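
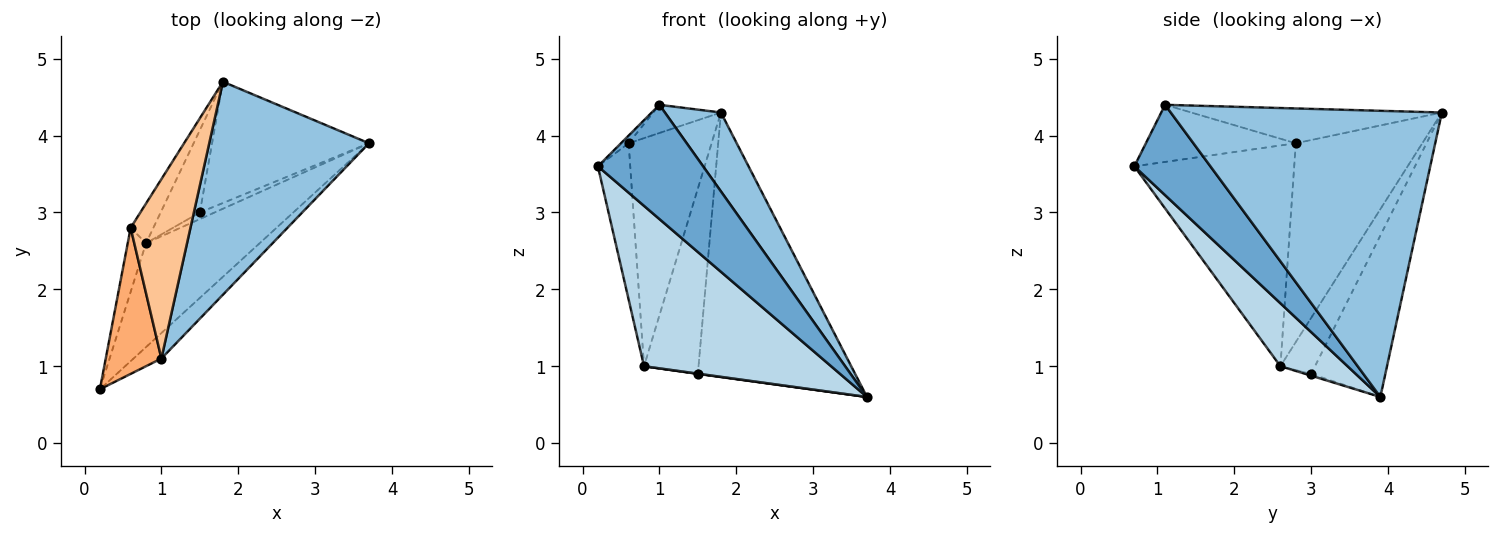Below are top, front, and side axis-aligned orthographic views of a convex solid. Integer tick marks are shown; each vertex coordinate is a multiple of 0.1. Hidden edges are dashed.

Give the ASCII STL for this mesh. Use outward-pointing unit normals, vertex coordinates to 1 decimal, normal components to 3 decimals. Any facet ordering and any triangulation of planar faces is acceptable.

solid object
 facet normal 0.577 -0.797 -0.178
  outer loop
   vertex 1.0 1.1 4.4
   vertex 0.2 0.7 3.6
   vertex 3.7 3.9 0.6
  endloop
 endfacet
 facet normal 0.859 -0.178 0.480
  outer loop
   vertex 1.0 1.1 4.4
   vertex 3.7 3.9 0.6
   vertex 1.8 4.7 4.3
  endloop
 endfacet
 facet normal 0.288 -0.804 -0.521
  outer loop
   vertex 0.8 2.6 1.0
   vertex 3.7 3.9 0.6
   vertex 0.2 0.7 3.6
  endloop
 endfacet
 facet normal -0.977 0.198 -0.081
  outer loop
   vertex 0.6 2.8 3.9
   vertex 0.8 2.6 1.0
   vertex 0.2 0.7 3.6
  endloop
 endfacet
 facet normal -0.833 0.546 -0.095
  outer loop
   vertex 0.6 2.8 3.9
   vertex 1.8 4.7 4.3
   vertex 0.8 2.6 1.0
  endloop
 endfacet
 facet normal -0.716 0.037 0.697
  outer loop
   vertex 0.6 2.8 3.9
   vertex 0.2 0.7 3.6
   vertex 1.0 1.1 4.4
  endloop
 endfacet
 facet normal -0.499 0.135 0.856
  outer loop
   vertex 0.6 2.8 3.9
   vertex 1.0 1.1 4.4
   vertex 1.8 4.7 4.3
  endloop
 endfacet
 facet normal -0.394 0.836 -0.383
  outer loop
   vertex 1.5 3.0 0.9
   vertex 1.8 4.7 4.3
   vertex 3.7 3.9 0.6
  endloop
 endfacet
 facet normal -0.119 -0.040 -0.992
  outer loop
   vertex 1.5 3.0 0.9
   vertex 3.7 3.9 0.6
   vertex 0.8 2.6 1.0
  endloop
 endfacet
 facet normal -0.502 0.791 -0.351
  outer loop
   vertex 1.5 3.0 0.9
   vertex 0.8 2.6 1.0
   vertex 1.8 4.7 4.3
  endloop
 endfacet
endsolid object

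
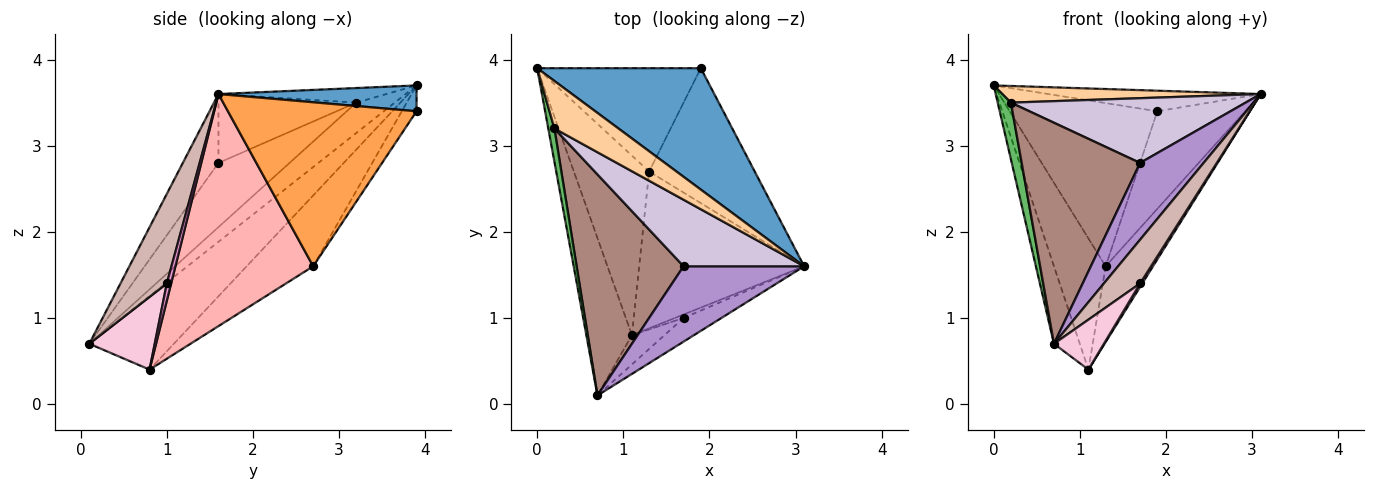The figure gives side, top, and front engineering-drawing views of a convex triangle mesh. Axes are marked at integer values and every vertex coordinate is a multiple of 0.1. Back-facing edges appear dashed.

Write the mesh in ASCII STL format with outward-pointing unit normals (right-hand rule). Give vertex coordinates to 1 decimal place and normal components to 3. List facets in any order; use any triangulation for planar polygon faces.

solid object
 facet normal 0.154 0.165 0.974
  outer loop
   vertex 1.9 3.9 3.4
   vertex 0.0 3.9 3.7
   vertex 3.1 1.6 3.6
  endloop
 endfacet
 facet normal -0.084 0.842 -0.533
  outer loop
   vertex 1.3 2.7 1.6
   vertex 0.0 3.9 3.7
   vertex 1.9 3.9 3.4
  endloop
 endfacet
 facet normal 0.783 0.365 -0.504
  outer loop
   vertex 1.3 2.7 1.6
   vertex 1.9 3.9 3.4
   vertex 3.1 1.6 3.6
  endloop
 endfacet
 facet normal -0.210 -0.324 0.922
  outer loop
   vertex 0.2 3.2 3.5
   vertex 3.1 1.6 3.6
   vertex 0.0 3.9 3.7
  endloop
 endfacet
 facet normal -0.929 -0.319 0.187
  outer loop
   vertex 0.2 3.2 3.5
   vertex 0.0 3.9 3.7
   vertex 0.7 0.1 0.7
  endloop
 endfacet
 facet normal -0.822 0.251 -0.510
  outer loop
   vertex 1.1 0.8 0.4
   vertex 0.7 0.1 0.7
   vertex 0.0 3.9 3.7
  endloop
 endfacet
 facet normal -0.605 0.470 -0.643
  outer loop
   vertex 1.1 0.8 0.4
   vertex 0.0 3.9 3.7
   vertex 1.3 2.7 1.6
  endloop
 endfacet
 facet normal 0.785 0.270 -0.558
  outer loop
   vertex 1.1 0.8 0.4
   vertex 1.3 2.7 1.6
   vertex 3.1 1.6 3.6
  endloop
 endfacet
 facet normal -0.372 -0.663 0.650
  outer loop
   vertex 1.7 1.6 2.8
   vertex 0.7 0.1 0.7
   vertex 3.1 1.6 3.6
  endloop
 endfacet
 facet normal -0.379 -0.645 0.663
  outer loop
   vertex 1.7 1.6 2.8
   vertex 3.1 1.6 3.6
   vertex 0.2 3.2 3.5
  endloop
 endfacet
 facet normal -0.391 -0.651 0.651
  outer loop
   vertex 1.7 1.6 2.8
   vertex 0.2 3.2 3.5
   vertex 0.7 0.1 0.7
  endloop
 endfacet
 facet normal 0.747 -0.584 -0.316
  outer loop
   vertex 1.7 1.0 1.4
   vertex 3.1 1.6 3.6
   vertex 0.7 0.1 0.7
  endloop
 endfacet
 facet normal 0.816 -0.408 -0.408
  outer loop
   vertex 1.7 1.0 1.4
   vertex 1.1 0.8 0.4
   vertex 3.1 1.6 3.6
  endloop
 endfacet
 facet normal 0.749 -0.572 -0.335
  outer loop
   vertex 1.7 1.0 1.4
   vertex 0.7 0.1 0.7
   vertex 1.1 0.8 0.4
  endloop
 endfacet
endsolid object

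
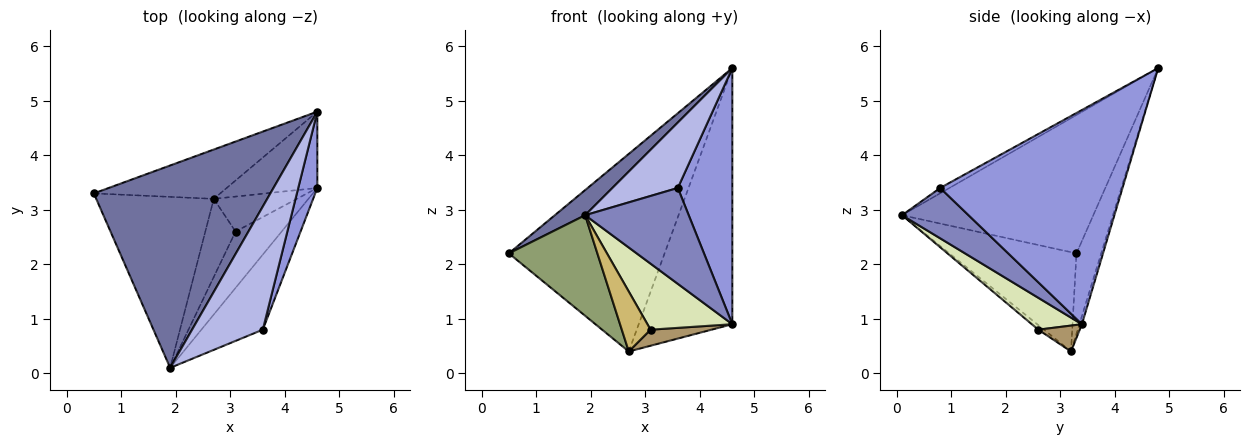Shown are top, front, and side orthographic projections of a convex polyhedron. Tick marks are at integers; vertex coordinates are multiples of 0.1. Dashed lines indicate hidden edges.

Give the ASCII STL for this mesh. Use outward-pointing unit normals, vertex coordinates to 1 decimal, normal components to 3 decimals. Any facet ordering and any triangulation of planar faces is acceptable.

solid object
 facet normal -0.614 -0.097 0.783
  outer loop
   vertex 4.6 4.8 5.6
   vertex 0.5 3.3 2.2
   vertex 1.9 0.1 2.9
  endloop
 endfacet
 facet normal 0.451 -0.703 -0.550
  outer loop
   vertex 3.6 0.8 3.4
   vertex 1.9 0.1 2.9
   vertex 4.6 3.4 0.9
  endloop
 endfacet
 facet normal 0.955 -0.285 0.085
  outer loop
   vertex 3.6 0.8 3.4
   vertex 4.6 3.4 0.9
   vertex 4.6 4.8 5.6
  endloop
 endfacet
 facet normal -0.066 -0.468 0.881
  outer loop
   vertex 3.6 0.8 3.4
   vertex 4.6 4.8 5.6
   vertex 1.9 0.1 2.9
  endloop
 endfacet
 facet normal -0.589 -0.410 -0.697
  outer loop
   vertex 2.7 3.2 0.4
   vertex 1.9 0.1 2.9
   vertex 0.5 3.3 2.2
  endloop
 endfacet
 facet normal -0.152 0.959 -0.239
  outer loop
   vertex 2.7 3.2 0.4
   vertex 0.5 3.3 2.2
   vertex 4.6 4.8 5.6
  endloop
 endfacet
 facet normal -0.026 0.958 -0.285
  outer loop
   vertex 2.7 3.2 0.4
   vertex 4.6 4.8 5.6
   vertex 4.6 3.4 0.9
  endloop
 endfacet
 facet normal 0.410 -0.694 -0.592
  outer loop
   vertex 3.1 2.6 0.8
   vertex 4.6 3.4 0.9
   vertex 1.9 0.1 2.9
  endloop
 endfacet
 facet normal 0.272 -0.401 -0.874
  outer loop
   vertex 3.1 2.6 0.8
   vertex 2.7 3.2 0.4
   vertex 4.6 3.4 0.9
  endloop
 endfacet
 facet normal -0.119 -0.604 -0.788
  outer loop
   vertex 3.1 2.6 0.8
   vertex 1.9 0.1 2.9
   vertex 2.7 3.2 0.4
  endloop
 endfacet
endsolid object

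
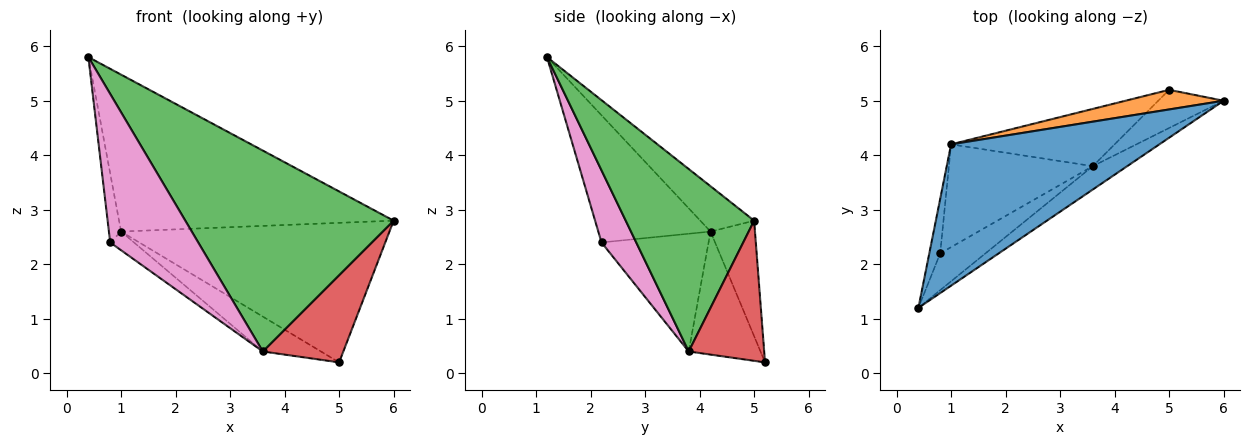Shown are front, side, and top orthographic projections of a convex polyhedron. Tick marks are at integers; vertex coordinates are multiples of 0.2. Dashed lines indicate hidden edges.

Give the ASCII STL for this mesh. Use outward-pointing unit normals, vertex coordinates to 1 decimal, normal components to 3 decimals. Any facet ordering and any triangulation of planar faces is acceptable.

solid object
 facet normal -0.144 0.735 0.662
  outer loop
   vertex 1.0 4.2 2.6
   vertex 0.4 1.2 5.8
   vertex 6.0 5.0 2.8
  endloop
 endfacet
 facet normal -0.162 0.977 0.137
  outer loop
   vertex 1.0 4.2 2.6
   vertex 6.0 5.0 2.8
   vertex 5.0 5.2 0.2
  endloop
 endfacet
 facet normal 0.522 -0.847 -0.099
  outer loop
   vertex 3.6 3.8 0.4
   vertex 6.0 5.0 2.8
   vertex 0.4 1.2 5.8
  endloop
 endfacet
 facet normal 0.652 -0.695 -0.304
  outer loop
   vertex 3.6 3.8 0.4
   vertex 5.0 5.2 0.2
   vertex 6.0 5.0 2.8
  endloop
 endfacet
 facet normal -0.541 0.438 -0.718
  outer loop
   vertex 3.6 3.8 0.4
   vertex 1.0 4.2 2.6
   vertex 5.0 5.2 0.2
  endloop
 endfacet
 facet normal -0.991 0.108 -0.085
  outer loop
   vertex 0.8 2.2 2.4
   vertex 0.4 1.2 5.8
   vertex 1.0 4.2 2.6
  endloop
 endfacet
 facet normal 0.358 -0.906 -0.225
  outer loop
   vertex 0.8 2.2 2.4
   vertex 3.6 3.8 0.4
   vertex 0.4 1.2 5.8
  endloop
 endfacet
 facet normal -0.627 0.139 -0.766
  outer loop
   vertex 0.8 2.2 2.4
   vertex 1.0 4.2 2.6
   vertex 3.6 3.8 0.4
  endloop
 endfacet
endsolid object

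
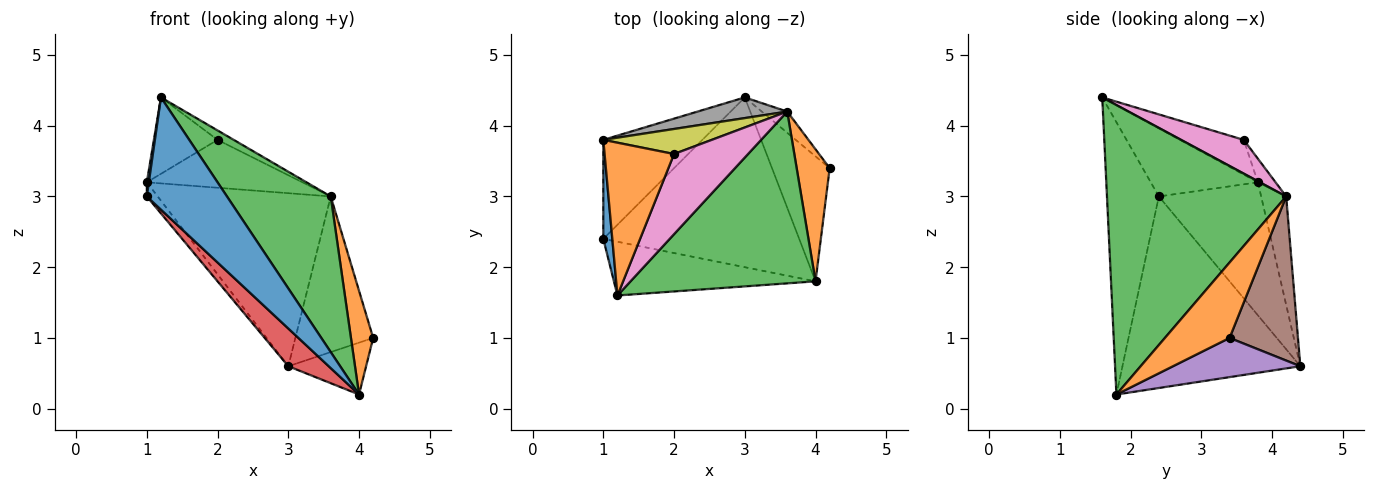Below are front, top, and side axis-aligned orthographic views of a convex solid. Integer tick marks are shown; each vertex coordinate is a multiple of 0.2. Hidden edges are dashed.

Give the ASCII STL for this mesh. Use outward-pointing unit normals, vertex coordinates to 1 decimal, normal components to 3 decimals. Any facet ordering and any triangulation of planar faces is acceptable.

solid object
 facet normal -0.504 -0.779 -0.373
  outer loop
   vertex 1.2 1.6 4.4
   vertex 1.0 2.4 3.0
   vertex 4.0 1.8 0.2
  endloop
 endfacet
 facet normal 0.874 -0.300 0.382
  outer loop
   vertex 3.6 4.2 3.0
   vertex 4.0 1.8 0.2
   vertex 4.2 3.4 1.0
  endloop
 endfacet
 facet normal 0.757 -0.438 0.484
  outer loop
   vertex 3.6 4.2 3.0
   vertex 1.2 1.6 4.4
   vertex 4.0 1.8 0.2
  endloop
 endfacet
 facet normal -0.690 -0.157 -0.706
  outer loop
   vertex 3.0 4.4 0.6
   vertex 4.0 1.8 0.2
   vertex 1.0 2.4 3.0
  endloop
 endfacet
 facet normal 0.531 0.325 -0.782
  outer loop
   vertex 3.0 4.4 0.6
   vertex 4.2 3.4 1.0
   vertex 4.0 1.8 0.2
  endloop
 endfacet
 facet normal 0.657 0.747 -0.102
  outer loop
   vertex 3.0 4.4 0.6
   vertex 3.6 4.2 3.0
   vertex 4.2 3.4 1.0
  endloop
 endfacet
 facet normal 0.412 0.106 0.905
  outer loop
   vertex 2.0 3.6 3.8
   vertex 1.2 1.6 4.4
   vertex 3.6 4.2 3.0
  endloop
 endfacet
 facet normal -0.142 0.983 0.117
  outer loop
   vertex 1.0 3.8 3.2
   vertex 3.6 4.2 3.0
   vertex 3.0 4.4 0.6
  endloop
 endfacet
 facet normal -0.100 0.882 0.461
  outer loop
   vertex 1.0 3.8 3.2
   vertex 2.0 3.6 3.8
   vertex 3.6 4.2 3.0
  endloop
 endfacet
 facet normal -0.799 0.085 -0.595
  outer loop
   vertex 1.0 3.8 3.2
   vertex 3.0 4.4 0.6
   vertex 1.0 2.4 3.0
  endloop
 endfacet
 facet normal -0.991 -0.019 0.131
  outer loop
   vertex 1.0 3.8 3.2
   vertex 1.0 2.4 3.0
   vertex 1.2 1.6 4.4
  endloop
 endfacet
 facet normal -0.408 0.408 0.816
  outer loop
   vertex 1.0 3.8 3.2
   vertex 1.2 1.6 4.4
   vertex 2.0 3.6 3.8
  endloop
 endfacet
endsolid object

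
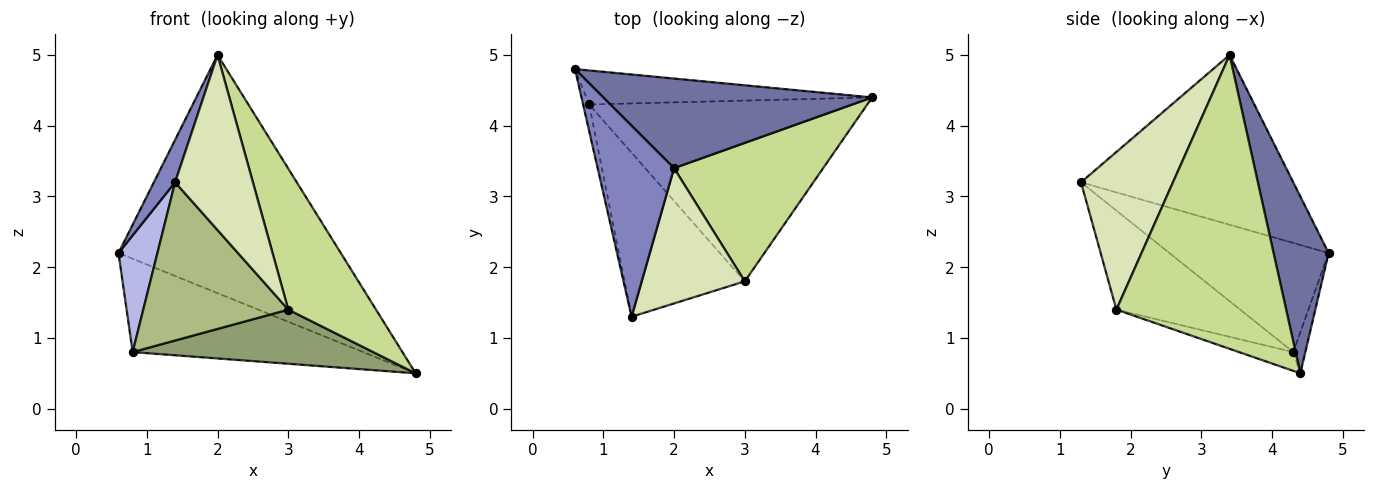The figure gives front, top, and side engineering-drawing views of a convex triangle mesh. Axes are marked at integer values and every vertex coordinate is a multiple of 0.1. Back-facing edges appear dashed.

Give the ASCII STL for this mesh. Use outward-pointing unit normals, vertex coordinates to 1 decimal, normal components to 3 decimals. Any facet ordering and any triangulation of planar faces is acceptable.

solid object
 facet normal 0.226 0.912 0.343
  outer loop
   vertex 2.0 3.4 5.0
   vertex 4.8 4.4 0.5
   vertex 0.6 4.8 2.2
  endloop
 endfacet
 facet normal -0.908 -0.091 0.409
  outer loop
   vertex 2.0 3.4 5.0
   vertex 0.6 4.8 2.2
   vertex 1.4 1.3 3.2
  endloop
 endfacet
 facet normal -0.049 0.938 -0.342
  outer loop
   vertex 0.8 4.3 0.8
   vertex 0.6 4.8 2.2
   vertex 4.8 4.4 0.5
  endloop
 endfacet
 facet normal -0.970 -0.237 -0.054
  outer loop
   vertex 0.8 4.3 0.8
   vertex 1.4 1.3 3.2
   vertex 0.6 4.8 2.2
  endloop
 endfacet
 facet normal -0.065 -0.286 -0.956
  outer loop
   vertex 3.0 1.8 1.4
   vertex 0.8 4.3 0.8
   vertex 4.8 4.4 0.5
  endloop
 endfacet
 facet normal -0.510 -0.597 -0.619
  outer loop
   vertex 3.0 1.8 1.4
   vertex 1.4 1.3 3.2
   vertex 0.8 4.3 0.8
  endloop
 endfacet
 facet normal 0.810 -0.418 0.411
  outer loop
   vertex 3.0 1.8 1.4
   vertex 4.8 4.4 0.5
   vertex 2.0 3.4 5.0
  endloop
 endfacet
 facet normal 0.683 -0.578 0.447
  outer loop
   vertex 3.0 1.8 1.4
   vertex 2.0 3.4 5.0
   vertex 1.4 1.3 3.2
  endloop
 endfacet
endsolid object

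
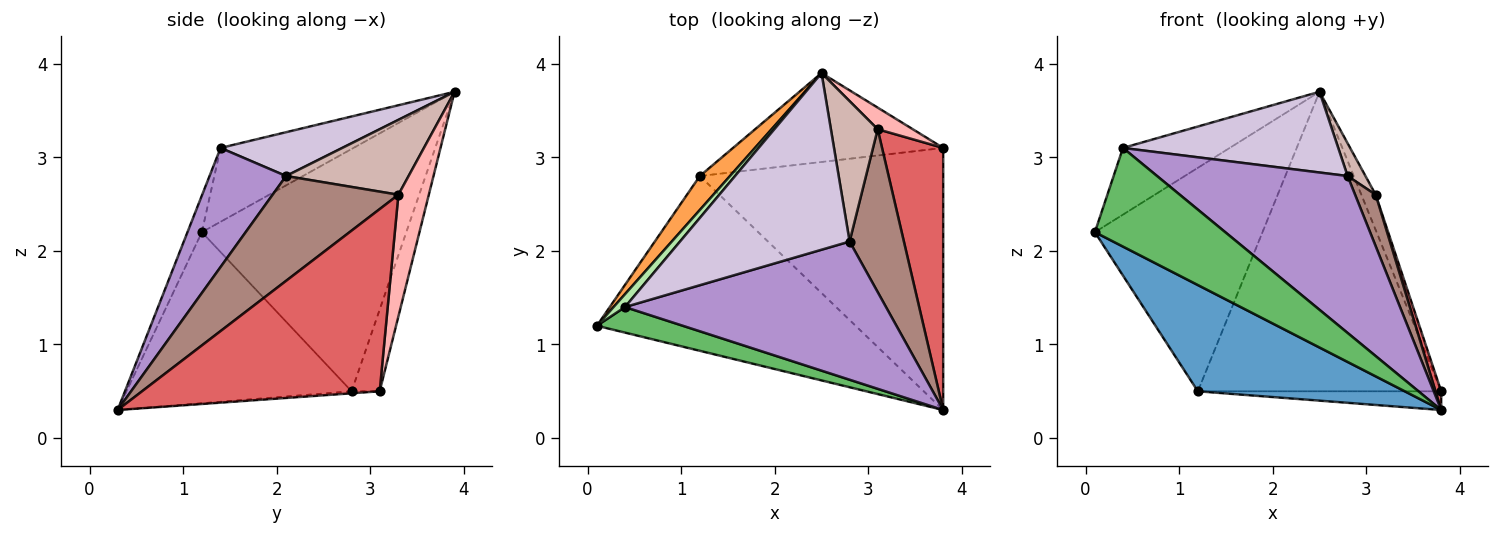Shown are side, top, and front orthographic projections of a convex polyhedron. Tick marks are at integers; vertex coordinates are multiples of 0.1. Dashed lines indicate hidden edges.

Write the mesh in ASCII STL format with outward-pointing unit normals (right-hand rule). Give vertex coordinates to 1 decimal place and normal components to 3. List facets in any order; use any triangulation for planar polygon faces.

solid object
 facet normal -0.492 -0.452 -0.744
  outer loop
   vertex 1.2 2.8 0.5
   vertex 3.8 0.3 0.3
   vertex 0.1 1.2 2.2
  endloop
 endfacet
 facet normal -0.008 0.071 -0.997
  outer loop
   vertex 1.2 2.8 0.5
   vertex 3.8 3.1 0.5
   vertex 3.8 0.3 0.3
  endloop
 endfacet
 facet normal -0.770 0.631 0.096
  outer loop
   vertex 1.2 2.8 0.5
   vertex 0.1 1.2 2.2
   vertex 2.5 3.9 3.7
  endloop
 endfacet
 facet normal -0.110 0.953 -0.283
  outer loop
   vertex 1.2 2.8 0.5
   vertex 2.5 3.9 3.7
   vertex 3.8 3.1 0.5
  endloop
 endfacet
 facet normal -0.106 -0.963 0.249
  outer loop
   vertex 0.4 1.4 3.1
   vertex 0.1 1.2 2.2
   vertex 3.8 0.3 0.3
  endloop
 endfacet
 facet normal -0.774 0.622 0.120
  outer loop
   vertex 0.4 1.4 3.1
   vertex 2.5 3.9 3.7
   vertex 0.1 1.2 2.2
  endloop
 endfacet
 facet normal 0.948 -0.023 0.318
  outer loop
   vertex 3.1 3.3 2.6
   vertex 3.8 0.3 0.3
   vertex 3.8 3.1 0.5
  endloop
 endfacet
 facet normal 0.875 0.412 0.252
  outer loop
   vertex 3.1 3.3 2.6
   vertex 3.8 3.1 0.5
   vertex 2.5 3.9 3.7
  endloop
 endfacet
 facet normal 0.289 -0.719 0.633
  outer loop
   vertex 2.8 2.1 2.8
   vertex 0.4 1.4 3.1
   vertex 3.8 0.3 0.3
  endloop
 endfacet
 facet normal 0.229 -0.405 0.885
  outer loop
   vertex 2.8 2.1 2.8
   vertex 2.5 3.9 3.7
   vertex 0.4 1.4 3.1
  endloop
 endfacet
 facet normal 0.879 -0.144 0.455
  outer loop
   vertex 2.8 2.1 2.8
   vertex 3.8 0.3 0.3
   vertex 3.1 3.3 2.6
  endloop
 endfacet
 facet normal 0.842 -0.123 0.526
  outer loop
   vertex 2.8 2.1 2.8
   vertex 3.1 3.3 2.6
   vertex 2.5 3.9 3.7
  endloop
 endfacet
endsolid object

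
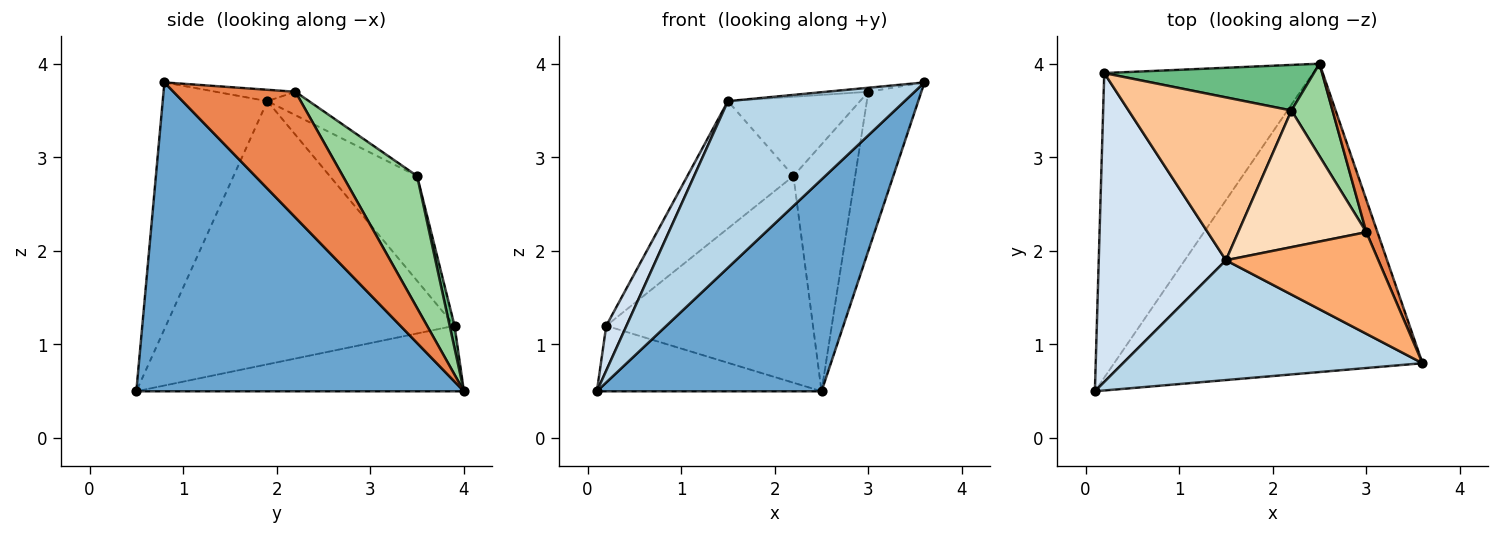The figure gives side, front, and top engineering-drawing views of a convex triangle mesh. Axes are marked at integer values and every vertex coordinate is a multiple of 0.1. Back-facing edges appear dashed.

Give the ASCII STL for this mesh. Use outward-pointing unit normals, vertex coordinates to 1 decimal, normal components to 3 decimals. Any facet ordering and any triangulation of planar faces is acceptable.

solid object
 facet normal 0.637 -0.437 -0.636
  outer loop
   vertex 2.5 4.0 0.5
   vertex 3.6 0.8 3.8
   vertex 0.1 0.5 0.5
  endloop
 endfacet
 facet normal -0.293 0.201 -0.935
  outer loop
   vertex 0.2 3.9 1.2
   vertex 2.5 4.0 0.5
   vertex 0.1 0.5 0.5
  endloop
 endfacet
 facet normal -0.433 -0.732 0.526
  outer loop
   vertex 1.5 1.9 3.6
   vertex 0.1 0.5 0.5
   vertex 3.6 0.8 3.8
  endloop
 endfacet
 facet normal -0.899 -0.063 0.434
  outer loop
   vertex 1.5 1.9 3.6
   vertex 0.2 3.9 1.2
   vertex 0.1 0.5 0.5
  endloop
 endfacet
 facet normal 0.914 0.398 0.081
  outer loop
   vertex 3.0 2.2 3.7
   vertex 3.6 0.8 3.8
   vertex 2.5 4.0 0.5
  endloop
 endfacet
 facet normal -0.074 0.039 0.996
  outer loop
   vertex 3.0 2.2 3.7
   vertex 1.5 1.9 3.6
   vertex 3.6 0.8 3.8
  endloop
 endfacet
 facet normal -0.452 0.549 0.703
  outer loop
   vertex 2.2 3.5 2.8
   vertex 0.2 3.9 1.2
   vertex 1.5 1.9 3.6
  endloop
 endfacet
 facet normal -0.156 0.496 0.854
  outer loop
   vertex 2.2 3.5 2.8
   vertex 1.5 1.9 3.6
   vertex 3.0 2.2 3.7
  endloop
 endfacet
 facet normal 0.023 0.976 0.215
  outer loop
   vertex 2.2 3.5 2.8
   vertex 2.5 4.0 0.5
   vertex 0.2 3.9 1.2
  endloop
 endfacet
 facet normal 0.748 0.621 0.233
  outer loop
   vertex 2.2 3.5 2.8
   vertex 3.0 2.2 3.7
   vertex 2.5 4.0 0.5
  endloop
 endfacet
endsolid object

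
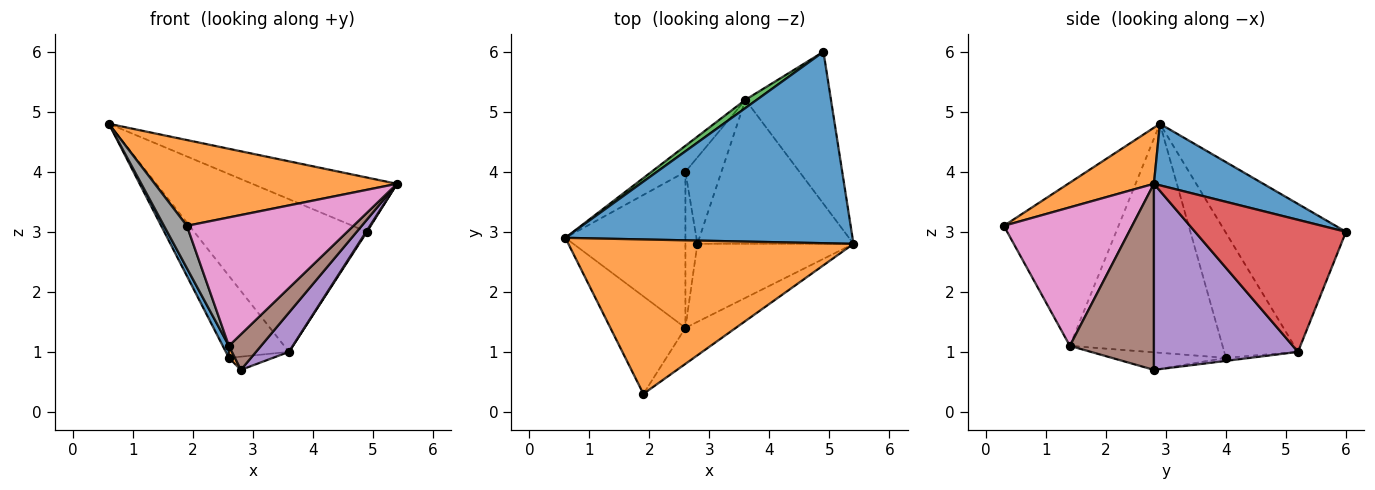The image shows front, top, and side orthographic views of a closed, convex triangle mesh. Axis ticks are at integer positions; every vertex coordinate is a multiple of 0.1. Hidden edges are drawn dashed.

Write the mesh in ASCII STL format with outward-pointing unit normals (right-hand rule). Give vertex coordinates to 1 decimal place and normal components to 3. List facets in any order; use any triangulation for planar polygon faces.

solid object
 facet normal 0.202 0.267 0.942
  outer loop
   vertex 4.9 6.0 3.0
   vertex 0.6 2.9 4.8
   vertex 5.4 2.8 3.8
  endloop
 endfacet
 facet normal 0.170 -0.479 0.862
  outer loop
   vertex 1.9 0.3 3.1
   vertex 5.4 2.8 3.8
   vertex 0.6 2.9 4.8
  endloop
 endfacet
 facet normal -0.572 0.819 0.044
  outer loop
   vertex 3.6 5.2 1.0
   vertex 0.6 2.9 4.8
   vertex 4.9 6.0 3.0
  endloop
 endfacet
 facet normal 0.839 -0.005 -0.544
  outer loop
   vertex 3.6 5.2 1.0
   vertex 4.9 6.0 3.0
   vertex 5.4 2.8 3.8
  endloop
 endfacet
 facet normal 0.755 -0.172 -0.633
  outer loop
   vertex 3.6 5.2 1.0
   vertex 5.4 2.8 3.8
   vertex 2.8 2.8 0.7
  endloop
 endfacet
 facet normal 0.735 -0.281 -0.617
  outer loop
   vertex 2.6 1.4 1.1
   vertex 2.8 2.8 0.7
   vertex 5.4 2.8 3.8
  endloop
 endfacet
 facet normal 0.596 -0.773 -0.217
  outer loop
   vertex 2.6 1.4 1.1
   vertex 5.4 2.8 3.8
   vertex 1.9 0.3 3.1
  endloop
 endfacet
 facet normal -0.894 -0.178 -0.411
  outer loop
   vertex 2.6 1.4 1.1
   vertex 1.9 0.3 3.1
   vertex 0.6 2.9 4.8
  endloop
 endfacet
 facet normal -0.744 0.637 -0.202
  outer loop
   vertex 2.6 4.0 0.9
   vertex 0.6 2.9 4.8
   vertex 3.6 5.2 1.0
  endloop
 endfacet
 facet normal -0.082 0.151 -0.985
  outer loop
   vertex 2.6 4.0 0.9
   vertex 3.6 5.2 1.0
   vertex 2.8 2.8 0.7
  endloop
 endfacet
 facet normal -0.885 -0.036 -0.464
  outer loop
   vertex 2.6 4.0 0.9
   vertex 2.6 1.4 1.1
   vertex 0.6 2.9 4.8
  endloop
 endfacet
 facet normal -0.825 -0.043 -0.564
  outer loop
   vertex 2.6 4.0 0.9
   vertex 2.8 2.8 0.7
   vertex 2.6 1.4 1.1
  endloop
 endfacet
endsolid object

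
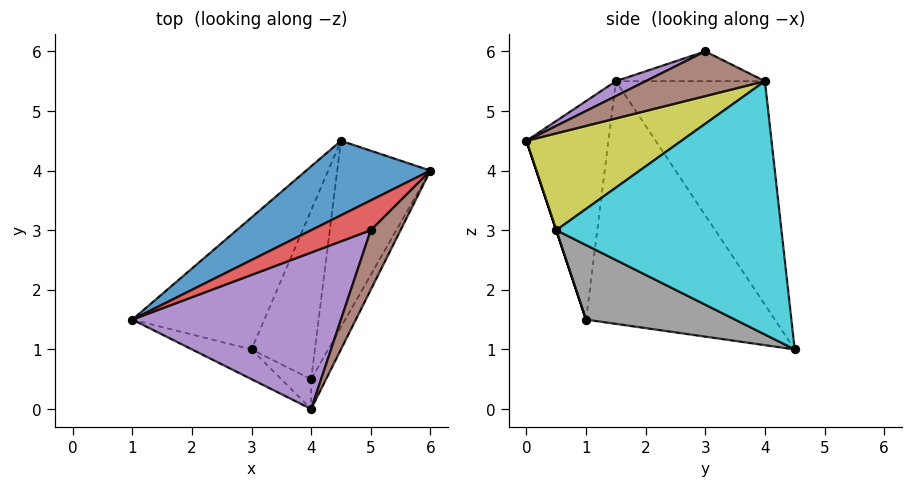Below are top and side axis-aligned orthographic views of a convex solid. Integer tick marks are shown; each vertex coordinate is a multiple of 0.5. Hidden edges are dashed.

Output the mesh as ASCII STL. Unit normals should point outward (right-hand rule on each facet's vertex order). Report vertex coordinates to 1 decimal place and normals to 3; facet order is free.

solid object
 facet normal -0.434 0.868 0.241
  outer loop
   vertex 4.5 4.5 1.0
   vertex 1.0 1.5 5.5
   vertex 6.0 4.0 5.5
  endloop
 endfacet
 facet normal -0.478 -0.869 -0.130
  outer loop
   vertex 3.0 1.0 1.5
   vertex 4.0 0.0 4.5
   vertex 1.0 1.5 5.5
  endloop
 endfacet
 facet normal -0.840 0.295 -0.457
  outer loop
   vertex 3.0 1.0 1.5
   vertex 1.0 1.5 5.5
   vertex 4.5 4.5 1.0
  endloop
 endfacet
 facet normal -0.333 0.667 0.667
  outer loop
   vertex 5.0 3.0 6.0
   vertex 6.0 4.0 5.5
   vertex 1.0 1.5 5.5
  endloop
 endfacet
 facet normal 0.063 -0.463 0.884
  outer loop
   vertex 5.0 3.0 6.0
   vertex 1.0 1.5 5.5
   vertex 4.0 0.0 4.5
  endloop
 endfacet
 facet normal 0.728 -0.485 0.485
  outer loop
   vertex 5.0 3.0 6.0
   vertex 4.0 0.0 4.5
   vertex 6.0 4.0 5.5
  endloop
 endfacet
 facet normal 0.000 -0.949 -0.316
  outer loop
   vertex 4.0 0.5 3.0
   vertex 4.0 0.0 4.5
   vertex 3.0 1.0 1.5
  endloop
 endfacet
 facet normal 0.703 -0.387 -0.597
  outer loop
   vertex 4.0 0.5 3.0
   vertex 3.0 1.0 1.5
   vertex 4.5 4.5 1.0
  endloop
 endfacet
 facet normal 0.899 -0.415 -0.138
  outer loop
   vertex 4.0 0.5 3.0
   vertex 6.0 4.0 5.5
   vertex 4.0 0.0 4.5
  endloop
 endfacet
 facet normal 0.901 -0.278 -0.331
  outer loop
   vertex 4.0 0.5 3.0
   vertex 4.5 4.5 1.0
   vertex 6.0 4.0 5.5
  endloop
 endfacet
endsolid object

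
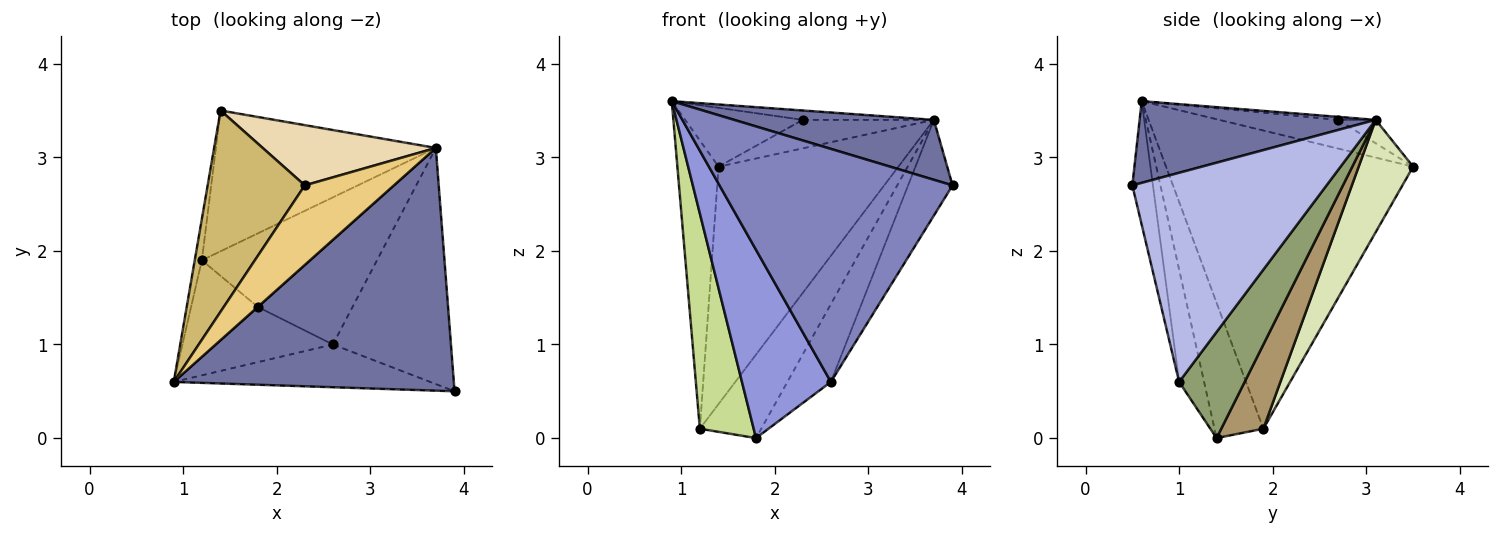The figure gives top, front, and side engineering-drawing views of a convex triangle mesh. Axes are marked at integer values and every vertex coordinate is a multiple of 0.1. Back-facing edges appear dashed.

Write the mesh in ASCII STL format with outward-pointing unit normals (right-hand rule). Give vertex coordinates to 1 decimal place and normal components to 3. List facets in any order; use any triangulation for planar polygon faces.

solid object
 facet normal 0.273 -0.231 0.934
  outer loop
   vertex 3.7 3.1 3.4
   vertex 0.9 0.6 3.6
   vertex 3.9 0.5 2.7
  endloop
 endfacet
 facet normal -0.087 -0.980 -0.180
  outer loop
   vertex 2.6 1.0 0.6
   vertex 3.9 0.5 2.7
   vertex 0.9 0.6 3.6
  endloop
 endfacet
 facet normal -0.260 -0.927 -0.271
  outer loop
   vertex 2.6 1.0 0.6
   vertex 0.9 0.6 3.6
   vertex 1.8 1.4 0.0
  endloop
 endfacet
 facet normal 0.854 0.195 -0.482
  outer loop
   vertex 2.6 1.0 0.6
   vertex 3.7 3.1 3.4
   vertex 3.9 0.5 2.7
  endloop
 endfacet
 facet normal 0.669 0.444 -0.596
  outer loop
   vertex 2.6 1.0 0.6
   vertex 1.8 1.4 0.0
   vertex 3.7 3.1 3.4
  endloop
 endfacet
 facet normal -0.986 0.164 -0.023
  outer loop
   vertex 1.2 1.9 0.1
   vertex 0.9 0.6 3.6
   vertex 1.4 3.5 2.9
  endloop
 endfacet
 facet normal -0.638 -0.702 -0.316
  outer loop
   vertex 1.2 1.9 0.1
   vertex 1.8 1.4 0.0
   vertex 0.9 0.6 3.6
  endloop
 endfacet
 facet normal 0.252 0.832 -0.494
  outer loop
   vertex 1.2 1.9 0.1
   vertex 1.4 3.5 2.9
   vertex 3.7 3.1 3.4
  endloop
 endfacet
 facet normal 0.457 0.666 -0.589
  outer loop
   vertex 1.2 1.9 0.1
   vertex 3.7 3.1 3.4
   vertex 1.8 1.4 0.0
  endloop
 endfacet
 facet normal -0.273 0.270 0.923
  outer loop
   vertex 2.3 2.7 3.4
   vertex 1.4 3.5 2.9
   vertex 0.9 0.6 3.6
  endloop
 endfacet
 facet normal -0.033 0.117 0.993
  outer loop
   vertex 2.3 2.7 3.4
   vertex 0.9 0.6 3.6
   vertex 3.7 3.1 3.4
  endloop
 endfacet
 facet normal -0.121 0.424 0.897
  outer loop
   vertex 2.3 2.7 3.4
   vertex 3.7 3.1 3.4
   vertex 1.4 3.5 2.9
  endloop
 endfacet
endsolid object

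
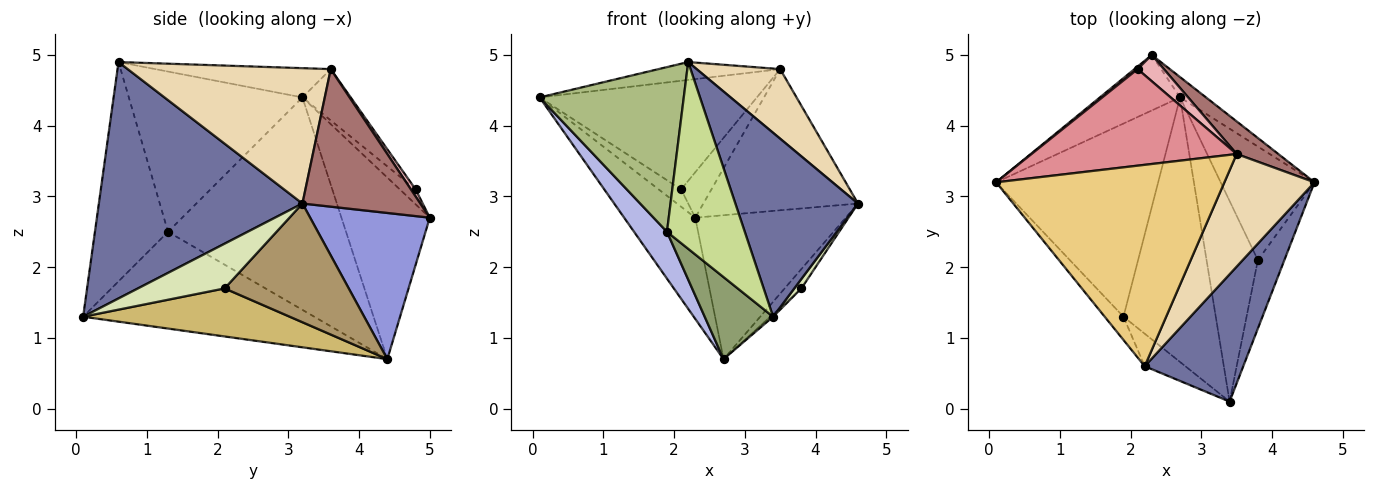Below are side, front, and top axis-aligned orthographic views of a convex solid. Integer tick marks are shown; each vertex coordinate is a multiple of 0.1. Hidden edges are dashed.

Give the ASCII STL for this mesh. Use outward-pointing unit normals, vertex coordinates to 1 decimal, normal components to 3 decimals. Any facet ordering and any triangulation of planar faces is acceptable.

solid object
 facet normal 0.807 -0.486 0.336
  outer loop
   vertex 2.2 0.6 4.9
   vertex 3.4 0.1 1.3
   vertex 4.6 3.2 2.9
  endloop
 endfacet
 facet normal -0.737 0.593 -0.325
  outer loop
   vertex 2.3 5.0 2.7
   vertex 2.7 4.4 0.7
   vertex 0.1 3.2 4.4
  endloop
 endfacet
 facet normal 0.618 0.778 -0.110
  outer loop
   vertex 2.3 5.0 2.7
   vertex 4.6 3.2 2.9
   vertex 2.7 4.4 0.7
  endloop
 endfacet
 facet normal -0.787 -0.145 -0.600
  outer loop
   vertex 1.9 1.3 2.5
   vertex 0.1 3.2 4.4
   vertex 2.7 4.4 0.7
  endloop
 endfacet
 facet normal -0.707 -0.209 -0.675
  outer loop
   vertex 1.9 1.3 2.5
   vertex 2.7 4.4 0.7
   vertex 3.4 0.1 1.3
  endloop
 endfacet
 facet normal -0.766 -0.636 -0.090
  outer loop
   vertex 1.9 1.3 2.5
   vertex 2.2 0.6 4.9
   vertex 0.1 3.2 4.4
  endloop
 endfacet
 facet normal -0.679 -0.723 -0.126
  outer loop
   vertex 1.9 1.3 2.5
   vertex 3.4 0.1 1.3
   vertex 2.2 0.6 4.9
  endloop
 endfacet
 facet normal 0.858 -0.070 -0.508
  outer loop
   vertex 3.8 2.1 1.7
   vertex 4.6 3.2 2.9
   vertex 3.4 0.1 1.3
  endloop
 endfacet
 facet normal 0.780 0.105 -0.617
  outer loop
   vertex 3.8 2.1 1.7
   vertex 2.7 4.4 0.7
   vertex 4.6 3.2 2.9
  endloop
 endfacet
 facet normal 0.683 0.009 -0.730
  outer loop
   vertex 3.8 2.1 1.7
   vertex 3.4 0.1 1.3
   vertex 2.7 4.4 0.7
  endloop
 endfacet
 facet normal -0.127 0.088 0.988
  outer loop
   vertex 3.5 3.6 4.8
   vertex 0.1 3.2 4.4
   vertex 2.2 0.6 4.9
  endloop
 endfacet
 facet normal 0.788 -0.324 0.524
  outer loop
   vertex 3.5 3.6 4.8
   vertex 2.2 0.6 4.9
   vertex 4.6 3.2 2.9
  endloop
 endfacet
 facet normal 0.596 0.782 0.181
  outer loop
   vertex 3.5 3.6 4.8
   vertex 4.6 3.2 2.9
   vertex 2.3 5.0 2.7
  endloop
 endfacet
 facet normal -0.571 0.812 0.120
  outer loop
   vertex 2.1 4.8 3.1
   vertex 2.3 5.0 2.7
   vertex 0.1 3.2 4.4
  endloop
 endfacet
 facet normal -0.164 0.737 0.655
  outer loop
   vertex 2.1 4.8 3.1
   vertex 0.1 3.2 4.4
   vertex 3.5 3.6 4.8
  endloop
 endfacet
 facet normal 0.133 0.858 0.496
  outer loop
   vertex 2.1 4.8 3.1
   vertex 3.5 3.6 4.8
   vertex 2.3 5.0 2.7
  endloop
 endfacet
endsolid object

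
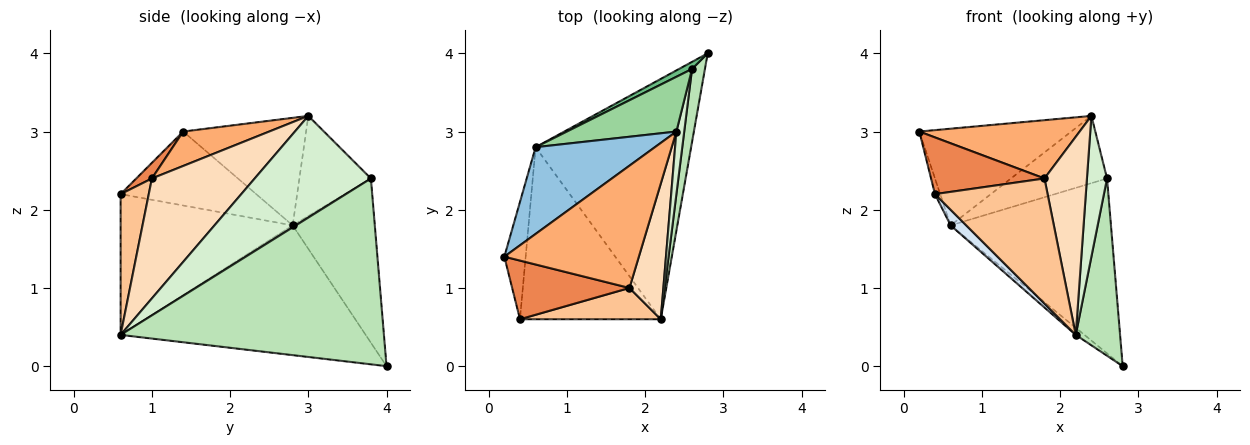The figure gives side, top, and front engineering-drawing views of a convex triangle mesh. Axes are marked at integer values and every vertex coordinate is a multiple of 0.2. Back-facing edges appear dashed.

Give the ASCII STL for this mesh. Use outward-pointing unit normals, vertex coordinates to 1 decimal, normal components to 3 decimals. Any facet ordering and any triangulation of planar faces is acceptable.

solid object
 facet normal -0.960 0.037 -0.277
  outer loop
   vertex 0.6 2.8 1.8
   vertex 0.4 0.6 2.2
   vertex 0.2 1.4 3.0
  endloop
 endfacet
 facet normal -0.516 0.638 0.572
  outer loop
   vertex 0.6 2.8 1.8
   vertex 0.2 1.4 3.0
   vertex 2.4 3.0 3.2
  endloop
 endfacet
 facet normal -0.640 0.023 -0.768
  outer loop
   vertex 0.6 2.8 1.8
   vertex 2.8 4.0 0.0
   vertex 2.2 0.6 0.4
  endloop
 endfacet
 facet normal -0.706 -0.064 -0.706
  outer loop
   vertex 0.6 2.8 1.8
   vertex 2.2 0.6 0.4
   vertex 0.4 0.6 2.2
  endloop
 endfacet
 facet normal 0.095 -0.692 0.716
  outer loop
   vertex 1.8 1.0 2.4
   vertex 0.2 1.4 3.0
   vertex 0.4 0.6 2.2
  endloop
 endfacet
 facet normal 0.225 -0.419 0.880
  outer loop
   vertex 1.8 1.0 2.4
   vertex 2.4 3.0 3.2
   vertex 0.2 1.4 3.0
  endloop
 endfacet
 facet normal 0.236 -0.943 0.236
  outer loop
   vertex 1.8 1.0 2.4
   vertex 0.4 0.6 2.2
   vertex 2.2 0.6 0.4
  endloop
 endfacet
 facet normal 0.894 -0.369 0.253
  outer loop
   vertex 1.8 1.0 2.4
   vertex 2.2 0.6 0.4
   vertex 2.4 3.0 3.2
  endloop
 endfacet
 facet normal -0.456 0.889 0.036
  outer loop
   vertex 2.6 3.8 2.4
   vertex 2.8 4.0 0.0
   vertex 0.6 2.8 1.8
  endloop
 endfacet
 facet normal -0.500 0.672 0.547
  outer loop
   vertex 2.6 3.8 2.4
   vertex 0.6 2.8 1.8
   vertex 2.4 3.0 3.2
  endloop
 endfacet
 facet normal 0.984 -0.166 0.068
  outer loop
   vertex 2.6 3.8 2.4
   vertex 2.2 0.6 0.4
   vertex 2.8 4.0 0.0
  endloop
 endfacet
 facet normal 0.983 -0.170 0.076
  outer loop
   vertex 2.6 3.8 2.4
   vertex 2.4 3.0 3.2
   vertex 2.2 0.6 0.4
  endloop
 endfacet
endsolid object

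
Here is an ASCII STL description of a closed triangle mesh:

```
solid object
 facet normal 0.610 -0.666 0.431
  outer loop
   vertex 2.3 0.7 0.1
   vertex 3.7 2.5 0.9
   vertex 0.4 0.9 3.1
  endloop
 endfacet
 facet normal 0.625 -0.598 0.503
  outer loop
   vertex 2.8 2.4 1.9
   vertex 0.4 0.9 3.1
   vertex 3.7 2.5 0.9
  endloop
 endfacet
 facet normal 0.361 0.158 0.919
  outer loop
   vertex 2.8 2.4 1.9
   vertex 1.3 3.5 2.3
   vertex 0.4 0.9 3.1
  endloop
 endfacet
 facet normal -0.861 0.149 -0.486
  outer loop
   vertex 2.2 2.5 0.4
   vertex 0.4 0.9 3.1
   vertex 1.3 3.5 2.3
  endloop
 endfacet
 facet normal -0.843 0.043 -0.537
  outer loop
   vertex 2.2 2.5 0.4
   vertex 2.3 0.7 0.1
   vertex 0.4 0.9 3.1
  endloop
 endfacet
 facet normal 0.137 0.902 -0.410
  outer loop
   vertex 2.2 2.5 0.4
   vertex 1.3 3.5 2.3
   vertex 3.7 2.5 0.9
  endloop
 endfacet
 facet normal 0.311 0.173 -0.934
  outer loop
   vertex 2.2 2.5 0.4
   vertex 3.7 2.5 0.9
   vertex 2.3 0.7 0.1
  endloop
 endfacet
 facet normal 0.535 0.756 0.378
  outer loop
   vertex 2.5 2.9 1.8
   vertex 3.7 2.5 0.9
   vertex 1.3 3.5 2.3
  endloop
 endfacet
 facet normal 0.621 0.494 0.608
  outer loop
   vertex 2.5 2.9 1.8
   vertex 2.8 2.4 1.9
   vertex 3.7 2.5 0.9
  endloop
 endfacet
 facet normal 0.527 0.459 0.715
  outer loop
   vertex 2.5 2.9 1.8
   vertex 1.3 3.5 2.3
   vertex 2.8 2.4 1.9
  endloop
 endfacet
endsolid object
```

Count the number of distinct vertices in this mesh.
7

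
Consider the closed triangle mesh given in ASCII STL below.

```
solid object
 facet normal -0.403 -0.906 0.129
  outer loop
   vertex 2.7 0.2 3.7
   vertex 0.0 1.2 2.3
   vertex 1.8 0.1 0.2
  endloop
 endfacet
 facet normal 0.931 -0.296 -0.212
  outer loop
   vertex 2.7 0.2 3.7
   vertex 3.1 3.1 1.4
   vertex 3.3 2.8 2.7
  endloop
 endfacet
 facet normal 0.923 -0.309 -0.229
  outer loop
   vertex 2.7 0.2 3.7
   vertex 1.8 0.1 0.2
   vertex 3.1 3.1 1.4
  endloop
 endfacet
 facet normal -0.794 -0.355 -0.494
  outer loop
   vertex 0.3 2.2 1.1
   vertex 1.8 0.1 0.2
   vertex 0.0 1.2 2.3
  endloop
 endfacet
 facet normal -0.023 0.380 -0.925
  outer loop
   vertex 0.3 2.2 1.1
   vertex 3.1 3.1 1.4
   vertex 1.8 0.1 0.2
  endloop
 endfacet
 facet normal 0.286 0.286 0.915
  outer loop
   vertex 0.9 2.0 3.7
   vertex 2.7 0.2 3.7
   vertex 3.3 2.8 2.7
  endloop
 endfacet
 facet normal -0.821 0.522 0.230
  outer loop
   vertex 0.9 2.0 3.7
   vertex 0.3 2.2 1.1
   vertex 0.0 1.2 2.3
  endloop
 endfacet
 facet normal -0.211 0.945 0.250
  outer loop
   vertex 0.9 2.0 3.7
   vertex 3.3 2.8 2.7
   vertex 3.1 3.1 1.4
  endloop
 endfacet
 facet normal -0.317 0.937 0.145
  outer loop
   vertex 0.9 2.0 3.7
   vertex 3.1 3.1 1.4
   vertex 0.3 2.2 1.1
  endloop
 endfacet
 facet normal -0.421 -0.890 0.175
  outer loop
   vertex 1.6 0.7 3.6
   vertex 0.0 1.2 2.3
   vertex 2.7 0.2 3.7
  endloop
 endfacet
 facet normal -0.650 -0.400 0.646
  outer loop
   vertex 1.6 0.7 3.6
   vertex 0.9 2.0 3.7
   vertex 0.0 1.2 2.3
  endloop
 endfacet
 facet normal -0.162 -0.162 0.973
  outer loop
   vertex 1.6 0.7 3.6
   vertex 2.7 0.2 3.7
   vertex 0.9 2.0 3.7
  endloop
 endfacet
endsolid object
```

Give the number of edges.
18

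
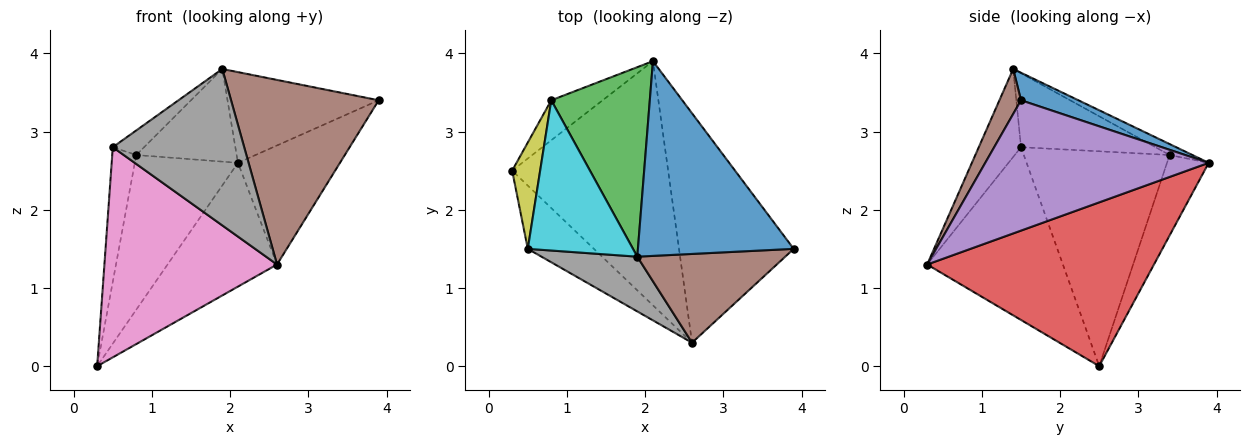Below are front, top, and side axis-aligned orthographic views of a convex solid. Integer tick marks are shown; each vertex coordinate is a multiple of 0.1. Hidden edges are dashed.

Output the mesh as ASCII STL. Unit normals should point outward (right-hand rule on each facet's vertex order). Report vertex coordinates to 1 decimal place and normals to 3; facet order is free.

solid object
 facet normal 0.158 0.417 0.895
  outer loop
   vertex 1.9 1.4 3.8
   vertex 3.9 1.5 3.4
   vertex 2.1 3.9 2.6
  endloop
 endfacet
 facet normal -0.365 0.902 -0.233
  outer loop
   vertex 0.8 3.4 2.7
   vertex 2.1 3.9 2.6
   vertex 0.3 2.5 0.0
  endloop
 endfacet
 facet normal -0.099 0.437 0.894
  outer loop
   vertex 0.8 3.4 2.7
   vertex 1.9 1.4 3.8
   vertex 2.1 3.9 2.6
  endloop
 endfacet
 facet normal 0.684 0.330 -0.651
  outer loop
   vertex 2.6 0.3 1.3
   vertex 0.3 2.5 0.0
   vertex 2.1 3.9 2.6
  endloop
 endfacet
 facet normal 0.710 0.324 -0.625
  outer loop
   vertex 2.6 0.3 1.3
   vertex 2.1 3.9 2.6
   vertex 3.9 1.5 3.4
  endloop
 endfacet
 facet normal 0.131 -0.893 0.430
  outer loop
   vertex 2.6 0.3 1.3
   vertex 3.9 1.5 3.4
   vertex 1.9 1.4 3.8
  endloop
 endfacet
 facet normal -0.602 -0.765 -0.230
  outer loop
   vertex 0.5 1.5 2.8
   vertex 0.3 2.5 0.0
   vertex 2.6 0.3 1.3
  endloop
 endfacet
 facet normal -0.290 -0.903 0.316
  outer loop
   vertex 0.5 1.5 2.8
   vertex 2.6 0.3 1.3
   vertex 1.9 1.4 3.8
  endloop
 endfacet
 facet normal -0.979 0.161 0.127
  outer loop
   vertex 0.5 1.5 2.8
   vertex 0.8 3.4 2.7
   vertex 0.3 2.5 0.0
  endloop
 endfacet
 facet normal -0.570 0.133 0.811
  outer loop
   vertex 0.5 1.5 2.8
   vertex 1.9 1.4 3.8
   vertex 0.8 3.4 2.7
  endloop
 endfacet
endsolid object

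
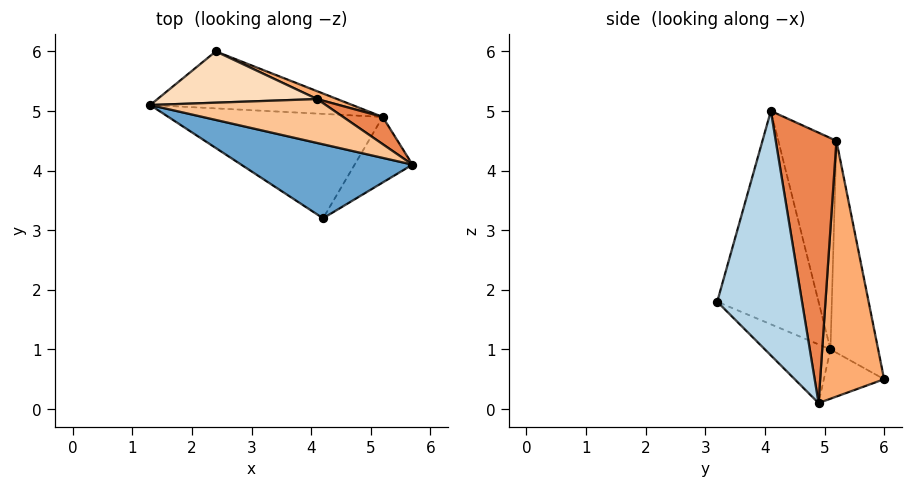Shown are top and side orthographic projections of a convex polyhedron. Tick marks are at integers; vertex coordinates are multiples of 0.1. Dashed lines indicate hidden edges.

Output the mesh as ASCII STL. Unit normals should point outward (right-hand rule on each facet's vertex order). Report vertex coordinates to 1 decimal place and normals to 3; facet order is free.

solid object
 facet normal -0.572 -0.680 0.459
  outer loop
   vertex 4.2 3.2 1.8
   vertex 5.7 4.1 5.0
   vertex 1.3 5.1 1.0
  endloop
 endfacet
 facet normal -0.205 -0.629 -0.750
  outer loop
   vertex 5.2 4.9 0.1
   vertex 4.2 3.2 1.8
   vertex 1.3 5.1 1.0
  endloop
 endfacet
 facet normal 0.759 -0.626 -0.180
  outer loop
   vertex 5.2 4.9 0.1
   vertex 5.7 4.1 5.0
   vertex 4.2 3.2 1.8
  endloop
 endfacet
 facet normal -0.230 -0.243 -0.942
  outer loop
   vertex 2.4 6.0 0.5
   vertex 5.2 4.9 0.1
   vertex 1.3 5.1 1.0
  endloop
 endfacet
 facet normal 0.548 0.833 0.080
  outer loop
   vertex 4.1 5.2 4.5
   vertex 5.7 4.1 5.0
   vertex 5.2 4.9 0.1
  endloop
 endfacet
 facet normal 0.369 0.929 0.029
  outer loop
   vertex 4.1 5.2 4.5
   vertex 5.2 4.9 0.1
   vertex 2.4 6.0 0.5
  endloop
 endfacet
 facet normal -0.592 -0.638 0.492
  outer loop
   vertex 4.1 5.2 4.5
   vertex 1.3 5.1 1.0
   vertex 5.7 4.1 5.0
  endloop
 endfacet
 facet normal -0.485 0.795 0.365
  outer loop
   vertex 4.1 5.2 4.5
   vertex 2.4 6.0 0.5
   vertex 1.3 5.1 1.0
  endloop
 endfacet
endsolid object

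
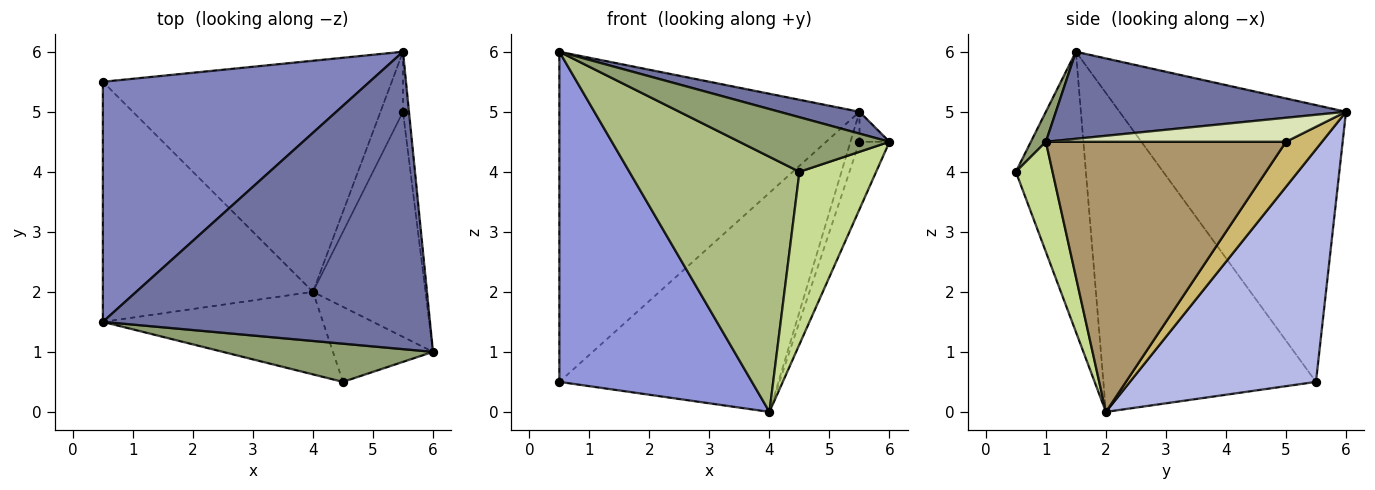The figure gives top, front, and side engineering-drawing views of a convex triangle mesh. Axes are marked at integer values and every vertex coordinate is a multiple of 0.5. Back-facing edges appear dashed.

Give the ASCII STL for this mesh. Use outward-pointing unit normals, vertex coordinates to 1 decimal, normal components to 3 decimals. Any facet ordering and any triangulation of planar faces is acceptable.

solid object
 facet normal 0.256 -0.071 0.964
  outer loop
   vertex 5.5 6.0 5.0
   vertex 0.5 1.5 6.0
   vertex 6.0 1.0 4.5
  endloop
 endfacet
 facet normal -0.521 0.690 0.502
  outer loop
   vertex 0.5 5.5 0.5
   vertex 0.5 1.5 6.0
   vertex 5.5 6.0 5.0
  endloop
 endfacet
 facet normal -0.666 -0.603 -0.439
  outer loop
   vertex 0.5 5.5 0.5
   vertex 4.0 2.0 0.0
   vertex 0.5 1.5 6.0
  endloop
 endfacet
 facet normal 0.505 0.594 -0.627
  outer loop
   vertex 0.5 5.5 0.5
   vertex 5.5 6.0 5.0
   vertex 4.0 2.0 0.0
  endloop
 endfacet
 facet normal 0.082 -0.816 0.572
  outer loop
   vertex 4.5 0.5 4.0
   vertex 6.0 1.0 4.5
   vertex 0.5 1.5 6.0
  endloop
 endfacet
 facet normal -0.365 -0.886 -0.287
  outer loop
   vertex 4.5 0.5 4.0
   vertex 0.5 1.5 6.0
   vertex 4.0 2.0 0.0
  endloop
 endfacet
 facet normal 0.402 -0.840 -0.365
  outer loop
   vertex 4.5 0.5 4.0
   vertex 4.0 2.0 0.0
   vertex 6.0 1.0 4.5
  endloop
 endfacet
 facet normal 0.963 0.120 -0.241
  outer loop
   vertex 5.5 5.0 4.5
   vertex 5.5 6.0 5.0
   vertex 6.0 1.0 4.5
  endloop
 endfacet
 facet normal 0.917 0.115 -0.382
  outer loop
   vertex 5.5 5.0 4.5
   vertex 6.0 1.0 4.5
   vertex 4.0 2.0 0.0
  endloop
 endfacet
 facet normal 0.873 0.218 -0.436
  outer loop
   vertex 5.5 5.0 4.5
   vertex 4.0 2.0 0.0
   vertex 5.5 6.0 5.0
  endloop
 endfacet
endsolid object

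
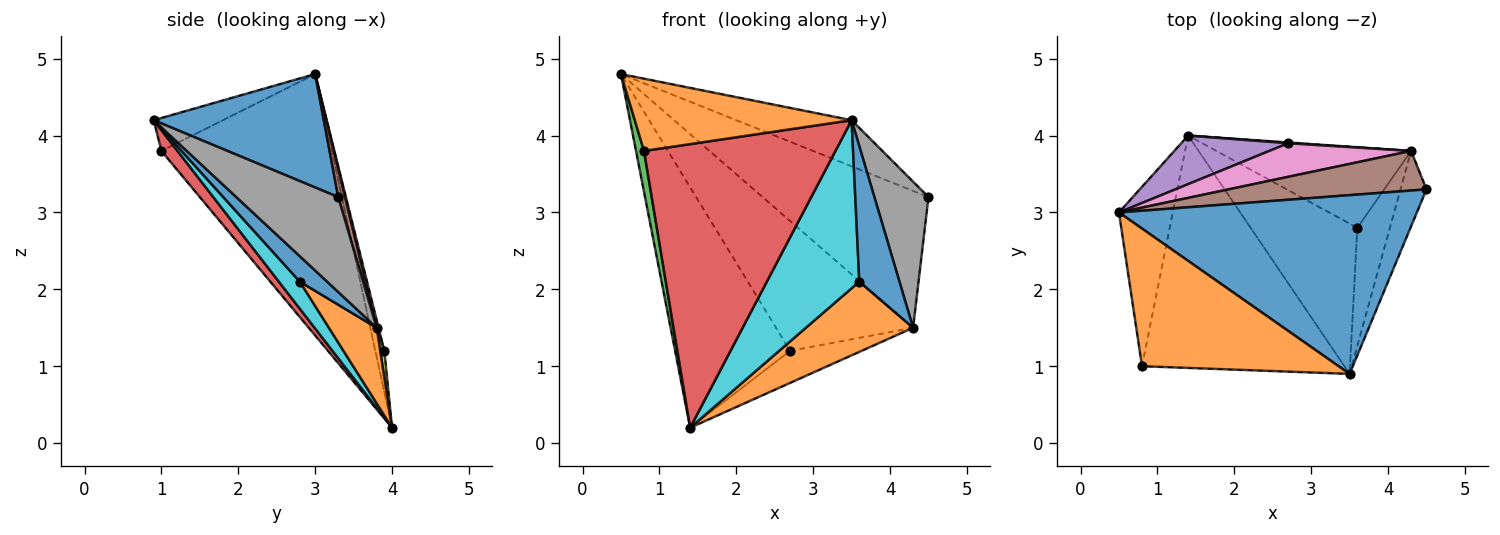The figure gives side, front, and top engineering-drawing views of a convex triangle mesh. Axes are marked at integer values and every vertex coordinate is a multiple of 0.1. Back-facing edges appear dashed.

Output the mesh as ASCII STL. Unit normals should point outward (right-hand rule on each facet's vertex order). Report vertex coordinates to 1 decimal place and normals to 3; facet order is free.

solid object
 facet normal 0.346 0.234 0.909
  outer loop
   vertex 3.5 0.9 4.2
   vertex 4.5 3.3 3.2
   vertex 0.5 3.0 4.8
  endloop
 endfacet
 facet normal -0.147 -0.460 0.876
  outer loop
   vertex 0.8 1.0 3.8
   vertex 3.5 0.9 4.2
   vertex 0.5 3.0 4.8
  endloop
 endfacet
 facet normal -0.978 -0.046 -0.201
  outer loop
   vertex 0.8 1.0 3.8
   vertex 0.5 3.0 4.8
   vertex 1.4 4.0 0.2
  endloop
 endfacet
 facet normal 0.065 -0.772 -0.632
  outer loop
   vertex 0.8 1.0 3.8
   vertex 1.4 4.0 0.2
   vertex 3.5 0.9 4.2
  endloop
 endfacet
 facet normal -0.077 0.977 0.197
  outer loop
   vertex 2.7 3.9 1.2
   vertex 1.4 4.0 0.2
   vertex 0.5 3.0 4.8
  endloop
 endfacet
 facet normal 0.039 0.960 0.278
  outer loop
   vertex 4.3 3.8 1.5
   vertex 0.5 3.0 4.8
   vertex 4.5 3.3 3.2
  endloop
 endfacet
 facet normal 0.014 0.968 0.250
  outer loop
   vertex 4.3 3.8 1.5
   vertex 2.7 3.9 1.2
   vertex 0.5 3.0 4.8
  endloop
 endfacet
 facet normal 0.859 -0.456 -0.235
  outer loop
   vertex 4.3 3.8 1.5
   vertex 4.5 3.3 3.2
   vertex 3.5 0.9 4.2
  endloop
 endfacet
 facet normal 0.058 0.998 0.025
  outer loop
   vertex 4.3 3.8 1.5
   vertex 1.4 4.0 0.2
   vertex 2.7 3.9 1.2
  endloop
 endfacet
 facet normal 0.167 -0.735 -0.657
  outer loop
   vertex 3.6 2.8 2.1
   vertex 3.5 0.9 4.2
   vertex 1.4 4.0 0.2
  endloop
 endfacet
 facet normal 0.456 -0.670 -0.585
  outer loop
   vertex 3.6 2.8 2.1
   vertex 4.3 3.8 1.5
   vertex 3.5 0.9 4.2
  endloop
 endfacet
 facet normal 0.281 -0.631 -0.723
  outer loop
   vertex 3.6 2.8 2.1
   vertex 1.4 4.0 0.2
   vertex 4.3 3.8 1.5
  endloop
 endfacet
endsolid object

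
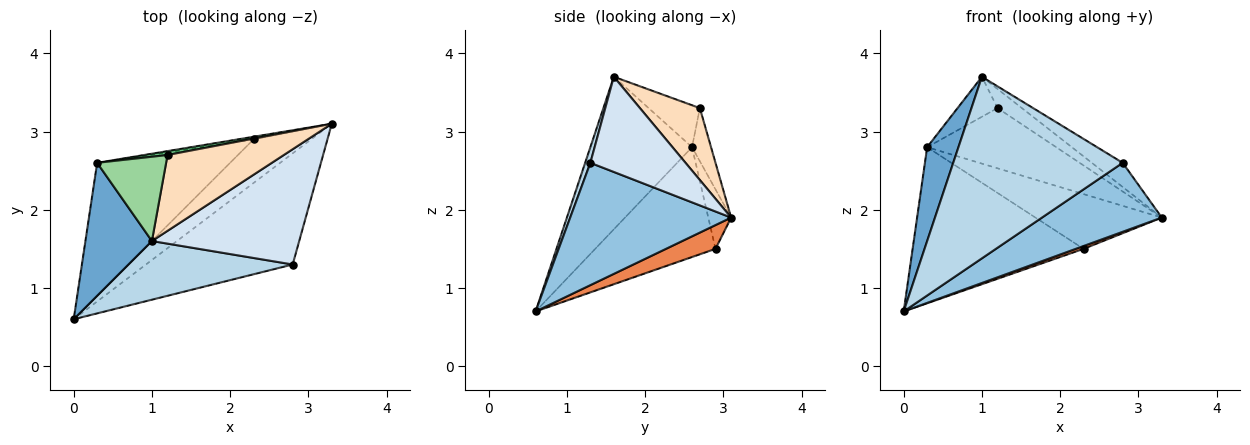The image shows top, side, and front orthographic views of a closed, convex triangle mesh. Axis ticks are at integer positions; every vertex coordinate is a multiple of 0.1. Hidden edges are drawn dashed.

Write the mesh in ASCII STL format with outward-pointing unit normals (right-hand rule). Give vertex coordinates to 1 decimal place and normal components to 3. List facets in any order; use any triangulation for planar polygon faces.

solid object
 facet normal -0.882 -0.271 0.385
  outer loop
   vertex 0.3 2.6 2.8
   vertex 0.0 0.6 0.7
   vertex 1.0 1.6 3.7
  endloop
 endfacet
 facet normal 0.578 -0.430 -0.693
  outer loop
   vertex 2.8 1.3 2.6
   vertex 0.0 0.6 0.7
   vertex 3.3 3.1 1.9
  endloop
 endfacet
 facet normal 0.029 -0.951 0.307
  outer loop
   vertex 2.8 1.3 2.6
   vertex 1.0 1.6 3.7
   vertex 0.0 0.6 0.7
  endloop
 endfacet
 facet normal 0.534 0.173 0.827
  outer loop
   vertex 2.8 1.3 2.6
   vertex 3.3 3.1 1.9
   vertex 1.0 1.6 3.7
  endloop
 endfacet
 facet normal 0.381 -0.060 -0.923
  outer loop
   vertex 2.3 2.9 1.5
   vertex 3.3 3.1 1.9
   vertex 0.0 0.6 0.7
  endloop
 endfacet
 facet normal -0.472 0.671 -0.572
  outer loop
   vertex 2.3 2.9 1.5
   vertex 0.0 0.6 0.7
   vertex 0.3 2.6 2.8
  endloop
 endfacet
 facet normal -0.178 0.983 -0.047
  outer loop
   vertex 2.3 2.9 1.5
   vertex 0.3 2.6 2.8
   vertex 3.3 3.1 1.9
  endloop
 endfacet
 facet normal 0.515 0.209 0.832
  outer loop
   vertex 1.2 2.7 3.3
   vertex 1.0 1.6 3.7
   vertex 3.3 3.1 1.9
  endloop
 endfacet
 facet normal -0.145 0.987 0.064
  outer loop
   vertex 1.2 2.7 3.3
   vertex 3.3 3.1 1.9
   vertex 0.3 2.6 2.8
  endloop
 endfacet
 facet normal -0.482 0.376 0.792
  outer loop
   vertex 1.2 2.7 3.3
   vertex 0.3 2.6 2.8
   vertex 1.0 1.6 3.7
  endloop
 endfacet
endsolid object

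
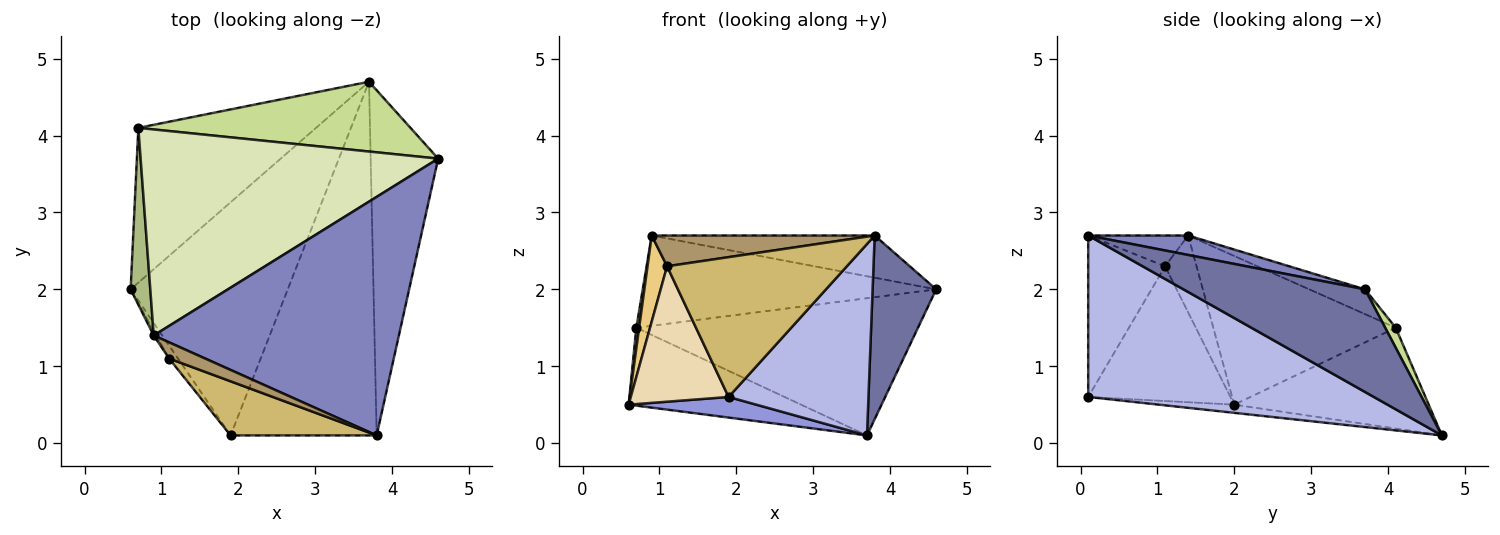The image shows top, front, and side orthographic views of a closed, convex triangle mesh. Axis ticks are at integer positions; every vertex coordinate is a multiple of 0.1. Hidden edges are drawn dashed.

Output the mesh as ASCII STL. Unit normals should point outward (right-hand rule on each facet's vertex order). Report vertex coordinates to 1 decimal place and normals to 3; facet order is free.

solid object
 facet normal 0.802 -0.281 -0.528
  outer loop
   vertex 3.7 4.7 0.1
   vertex 4.6 3.7 2.0
   vertex 3.8 0.1 2.7
  endloop
 endfacet
 facet normal 0.078 0.174 0.982
  outer loop
   vertex 0.9 1.4 2.7
   vertex 3.8 0.1 2.7
   vertex 4.6 3.7 2.0
  endloop
 endfacet
 facet normal -0.052 -0.088 -0.995
  outer loop
   vertex 1.9 0.1 0.6
   vertex 0.6 2.0 0.5
   vertex 3.7 4.7 0.1
  endloop
 endfacet
 facet normal 0.697 -0.341 -0.631
  outer loop
   vertex 1.9 0.1 0.6
   vertex 3.7 4.7 0.1
   vertex 3.8 0.1 2.7
  endloop
 endfacet
 facet normal -0.452 0.401 -0.797
  outer loop
   vertex 0.7 4.1 1.5
   vertex 3.7 4.7 0.1
   vertex 0.6 2.0 0.5
  endloop
 endfacet
 facet normal -0.991 -0.015 0.131
  outer loop
   vertex 0.7 4.1 1.5
   vertex 0.6 2.0 0.5
   vertex 0.9 1.4 2.7
  endloop
 endfacet
 facet normal 0.033 0.891 0.453
  outer loop
   vertex 0.7 4.1 1.5
   vertex 4.6 3.7 2.0
   vertex 3.7 4.7 0.1
  endloop
 endfacet
 facet normal -0.076 0.400 0.913
  outer loop
   vertex 0.7 4.1 1.5
   vertex 0.9 1.4 2.7
   vertex 4.6 3.7 2.0
  endloop
 endfacet
 facet normal -0.369 -0.823 0.433
  outer loop
   vertex 1.1 1.1 2.3
   vertex 3.8 0.1 2.7
   vertex 0.9 1.4 2.7
  endloop
 endfacet
 facet normal -0.370 -0.866 0.335
  outer loop
   vertex 1.1 1.1 2.3
   vertex 1.9 0.1 0.6
   vertex 3.8 0.1 2.7
  endloop
 endfacet
 facet normal -0.849 -0.528 -0.028
  outer loop
   vertex 1.1 1.1 2.3
   vertex 0.9 1.4 2.7
   vertex 0.6 2.0 0.5
  endloop
 endfacet
 facet normal -0.823 -0.566 -0.054
  outer loop
   vertex 1.1 1.1 2.3
   vertex 0.6 2.0 0.5
   vertex 1.9 0.1 0.6
  endloop
 endfacet
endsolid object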